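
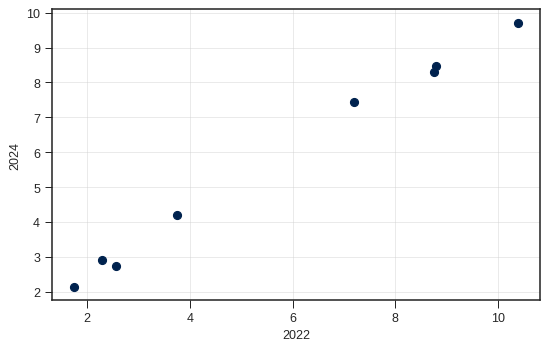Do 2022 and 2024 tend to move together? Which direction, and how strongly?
positive, strong

Points are positively correlated; strong (|r| ≈ 1.0).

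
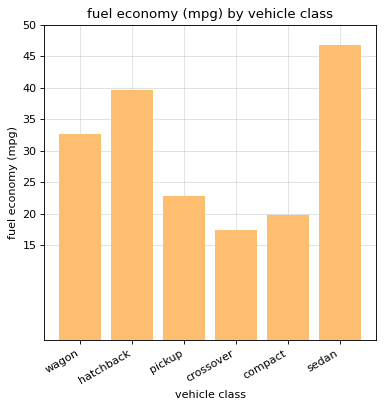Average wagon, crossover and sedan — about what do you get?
≈ 32

(35 + 15 + 45) / 3 ≈ 32.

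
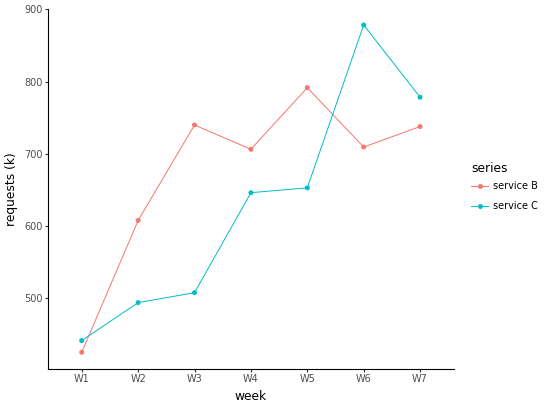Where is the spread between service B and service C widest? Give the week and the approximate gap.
W3: service B ≈ 750, service C ≈ 500 → gap ≈ 250. Next-largest (W6) is only ≈ 200.

W3, ≈ 250 k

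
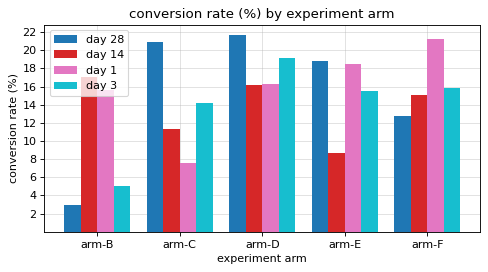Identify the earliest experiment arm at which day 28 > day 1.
arm-C

arm-B: day 28 ≈ 2 vs day 1 ≈ 16 (not yet); arm-C: day 28 ≈ 20 vs day 1 ≈ 8 (first crossover).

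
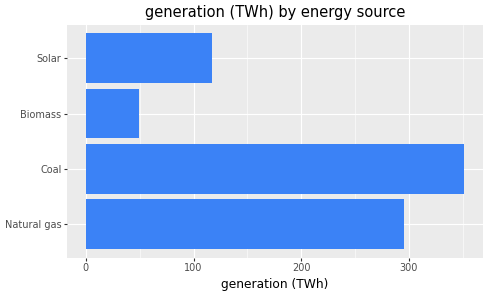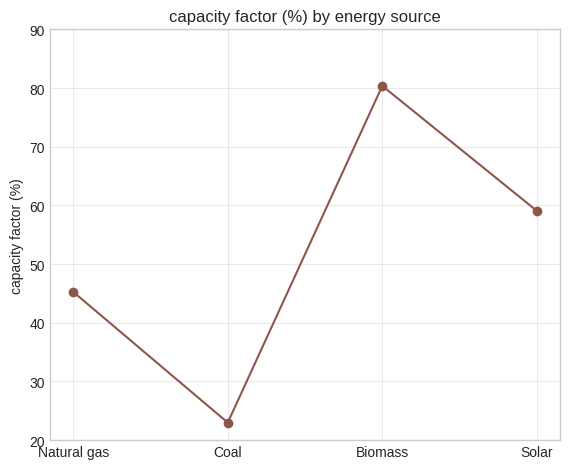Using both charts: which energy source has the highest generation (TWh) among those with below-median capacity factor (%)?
Chart 2 median capacity factor (%) ≈ 50; below-median energy sources: Natural gas, Coal. Among those, Coal has the highest generation (TWh) (≈ 350).

Coal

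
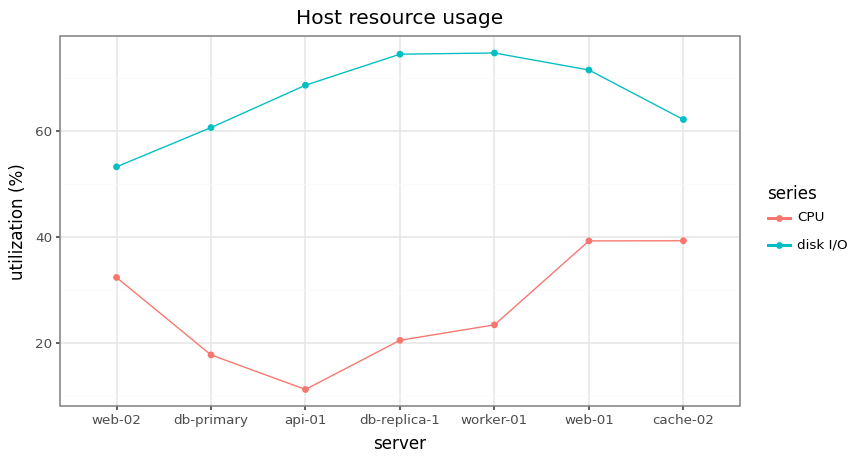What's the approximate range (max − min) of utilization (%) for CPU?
Max cache-02 ≈ 40, min api-01 ≈ 10; range ≈ 30.

≈ 30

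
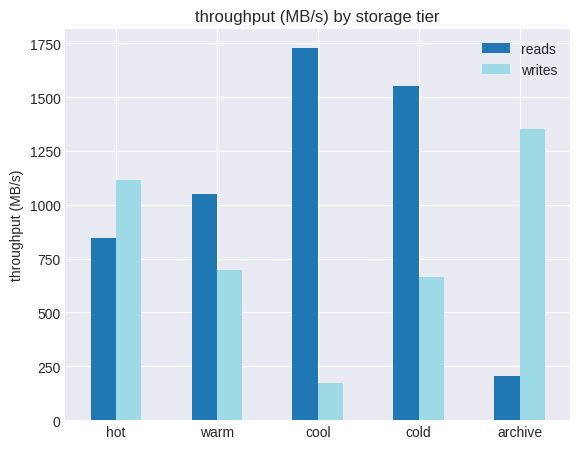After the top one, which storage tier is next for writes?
Top 3 for writes: archive ≈ 1400, hot ≈ 1200, warm ≈ 600.

hot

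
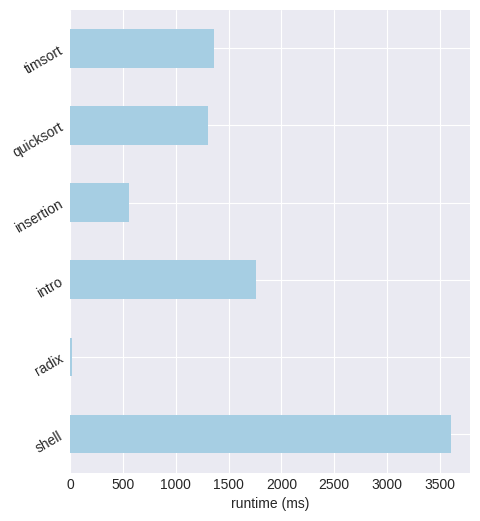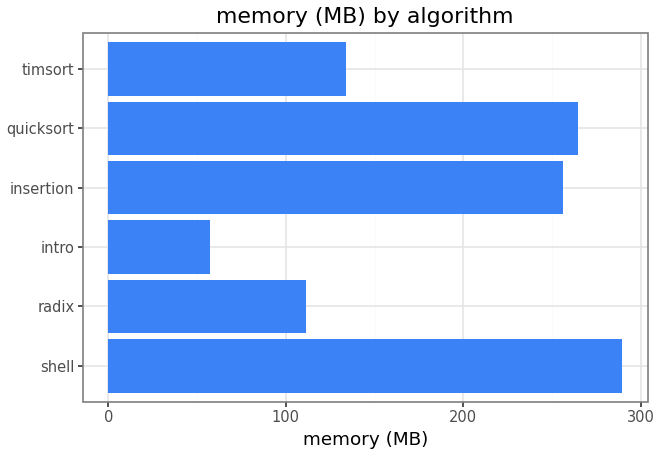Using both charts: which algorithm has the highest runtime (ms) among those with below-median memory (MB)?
intro

Chart 2 median memory (MB) ≈ 200; below-median algorithms: radix, intro, timsort. Among those, intro has the highest runtime (ms) (≈ 2000).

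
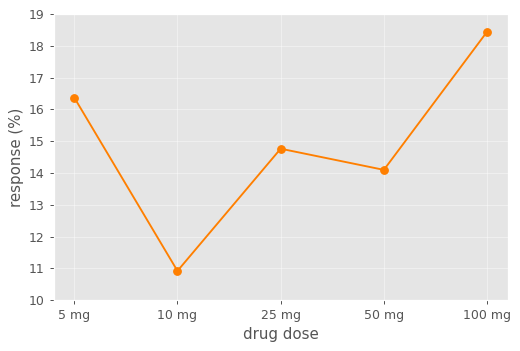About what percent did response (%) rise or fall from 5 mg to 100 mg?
≈ +12.5%

5 mg ≈ 16, 100 mg ≈ 18; (18 − 16) / 16 ≈ +12.5%.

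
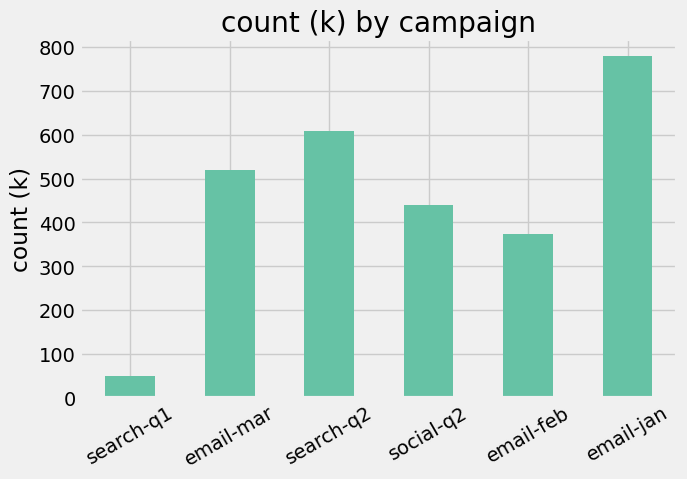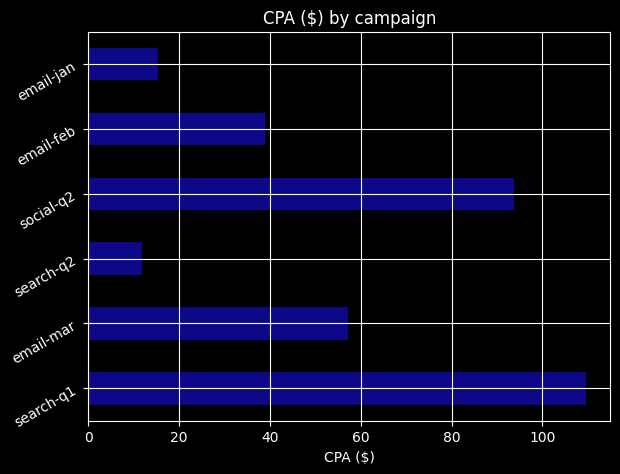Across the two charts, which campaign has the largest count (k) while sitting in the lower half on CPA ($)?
email-jan

Chart 2 median CPA ($) ≈ 40; below-median campaigns: search-q2, email-feb, email-jan. Among those, email-jan has the highest count (k) (≈ 800).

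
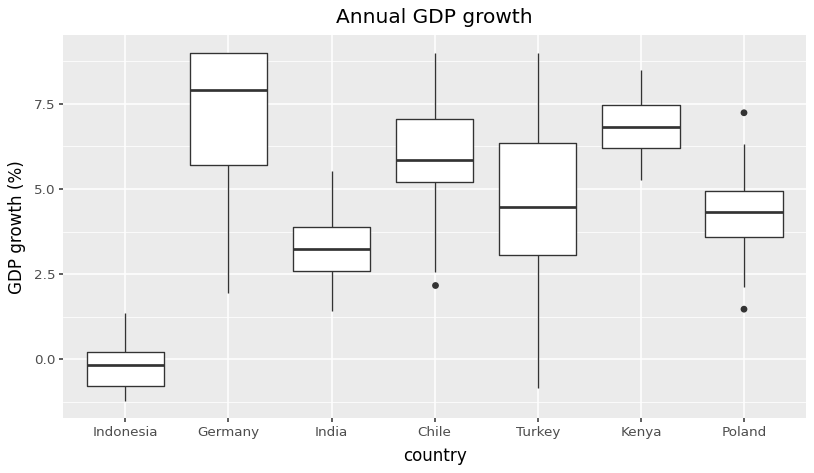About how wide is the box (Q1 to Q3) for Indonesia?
Q3 ≈ 0, Q1 ≈ -1; IQR ≈ 1.

≈ 1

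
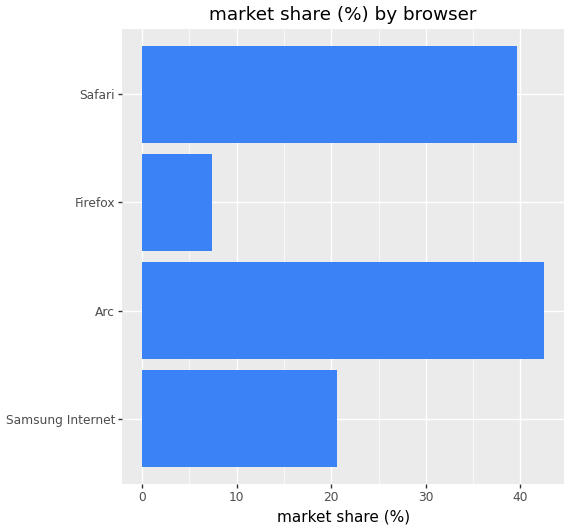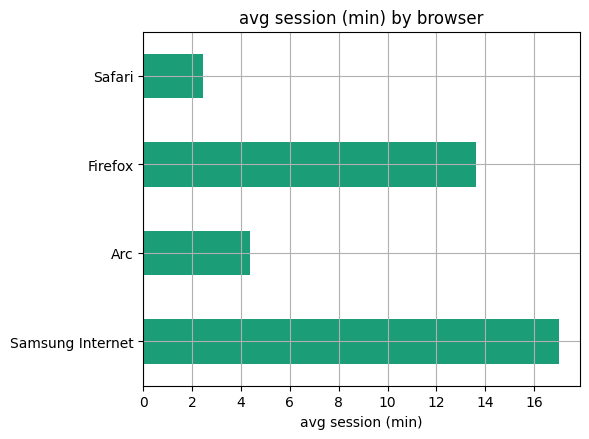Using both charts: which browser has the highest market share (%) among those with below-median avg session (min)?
Arc

Chart 2 median avg session (min) ≈ 8; below-median browsers: Arc, Safari. Among those, Arc has the highest market share (%) (≈ 45).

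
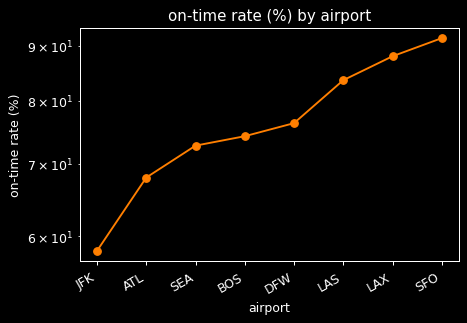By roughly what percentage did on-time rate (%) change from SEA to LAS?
≈ +13.3%

SEA ≈ 75, LAS ≈ 85; (85 − 75) / 75 ≈ +13.3%.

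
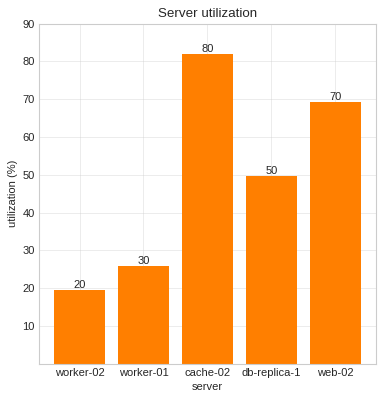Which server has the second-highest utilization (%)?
Top 3: cache-02 ≈ 80, web-02 ≈ 70, db-replica-1 ≈ 50.

web-02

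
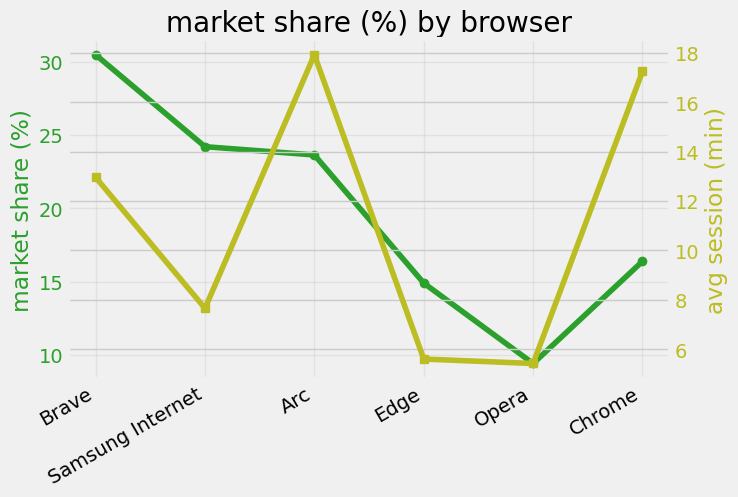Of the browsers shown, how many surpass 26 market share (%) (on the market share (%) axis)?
1

Above 26: Brave.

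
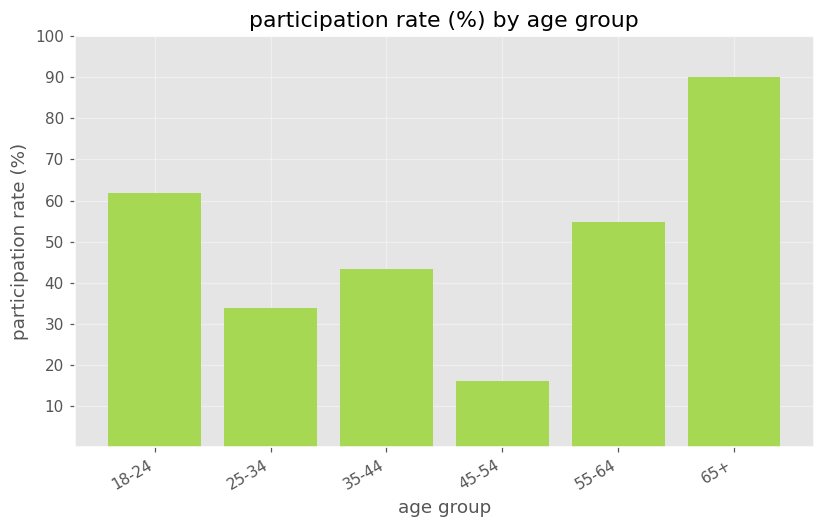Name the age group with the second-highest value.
18-24

Top 3: 65+ ≈ 90, 18-24 ≈ 60, 55-64 ≈ 50.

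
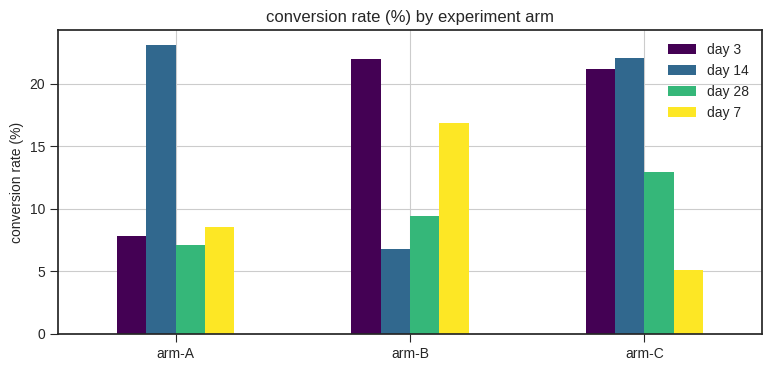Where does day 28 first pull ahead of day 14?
arm-B

arm-A: day 28 ≈ 8 vs day 14 ≈ 24 (not yet); arm-B: day 28 ≈ 10 vs day 14 ≈ 6 (first crossover).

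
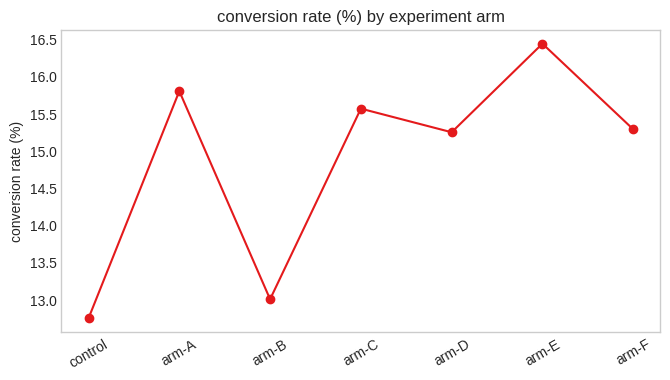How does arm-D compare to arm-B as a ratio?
arm-D ≈ 15.0, arm-B ≈ 13.0; 15.0/13.0 ≈ 1.15.

≈ 1.15×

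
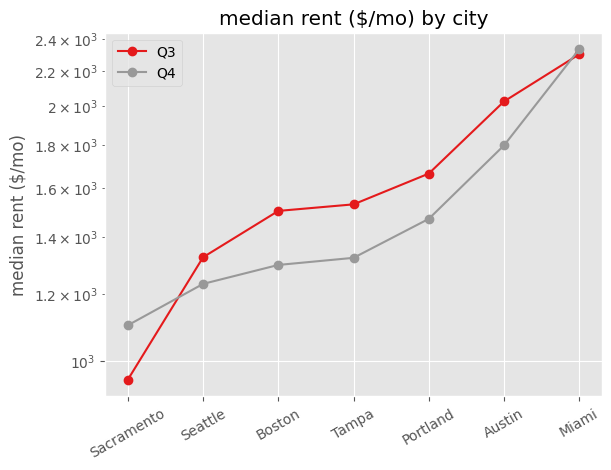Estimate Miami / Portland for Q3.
Miami ≈ 2400, Portland ≈ 1600; 2400/1600 ≈ 1.5.

≈ 1.5×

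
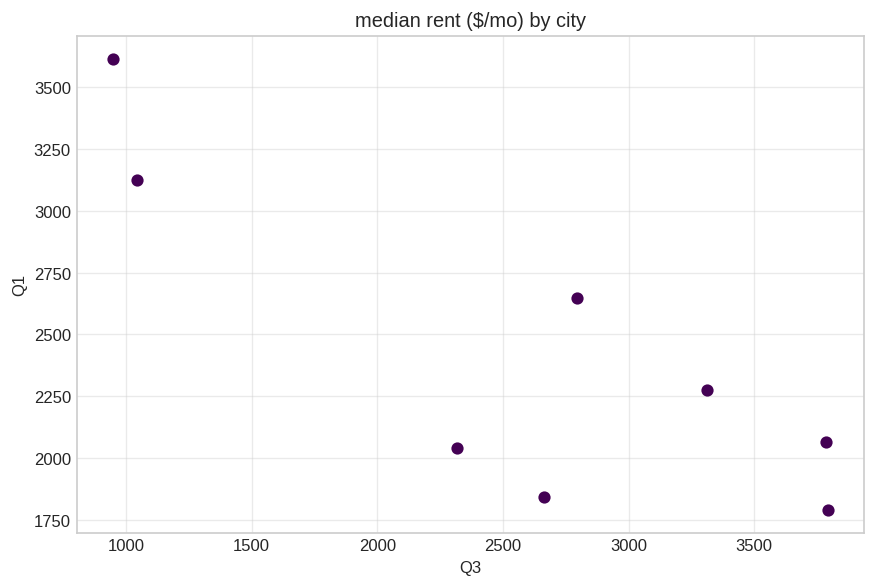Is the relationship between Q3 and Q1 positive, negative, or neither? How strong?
Points are negatively correlated; strong (|r| ≈ 0.8).

negative, strong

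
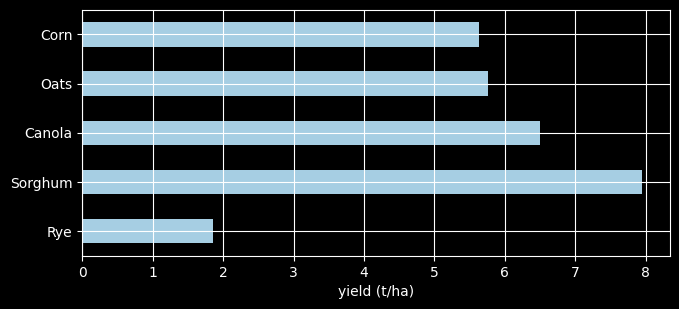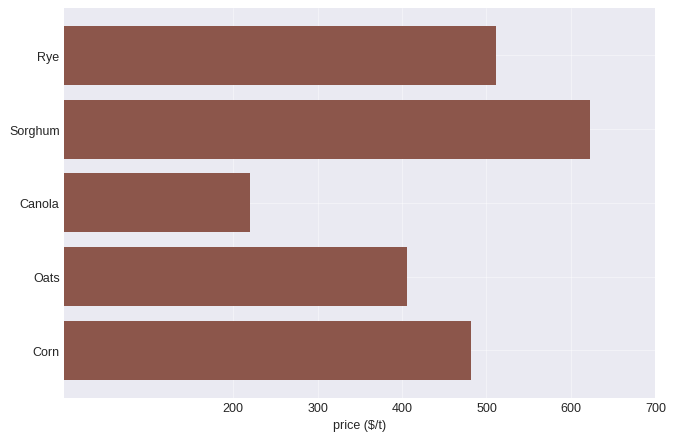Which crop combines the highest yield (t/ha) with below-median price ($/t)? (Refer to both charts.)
Canola

Chart 2 median price ($/t) ≈ 500; below-median crops: Canola, Oats. Among those, Canola has the highest yield (t/ha) (≈ 7).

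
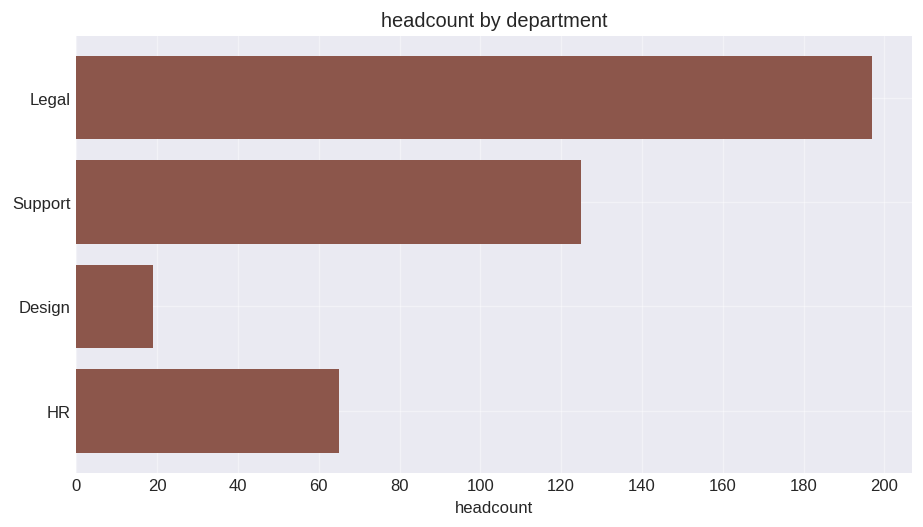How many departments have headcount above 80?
2

Above 80: Legal, Support.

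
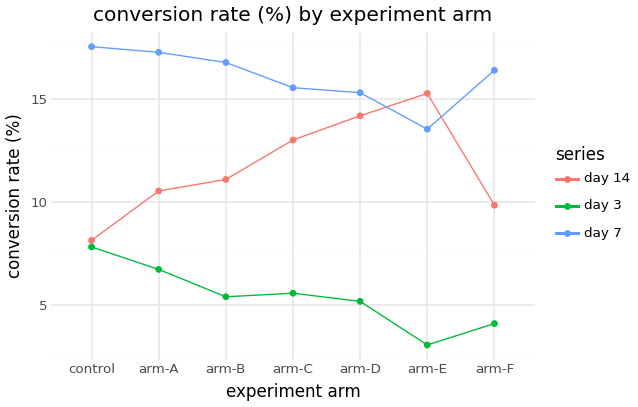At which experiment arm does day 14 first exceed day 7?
arm-E

arm-D: day 14 ≈ 14 vs day 7 ≈ 16 (not yet); arm-E: day 14 ≈ 16 vs day 7 ≈ 14 (first crossover).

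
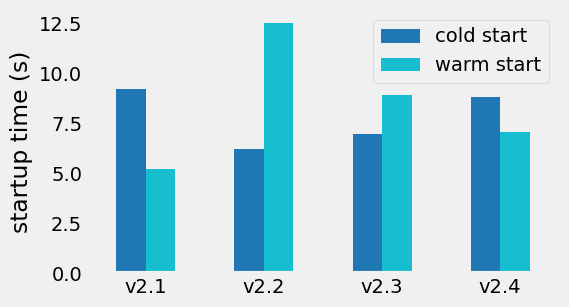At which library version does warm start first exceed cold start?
v2.2

v2.1: warm start ≈ 6 vs cold start ≈ 10 (not yet); v2.2: warm start ≈ 12 vs cold start ≈ 6 (first crossover).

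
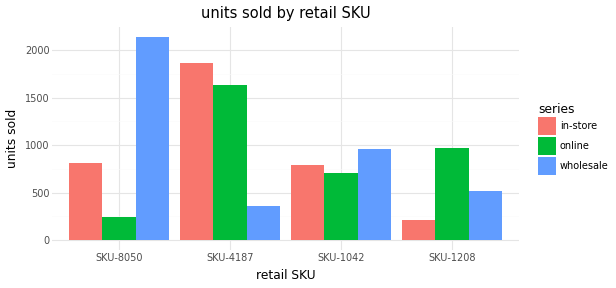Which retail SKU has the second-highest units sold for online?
Top 3 for online: SKU-4187 ≈ 1600, SKU-1208 ≈ 1000, SKU-1042 ≈ 800.

SKU-1208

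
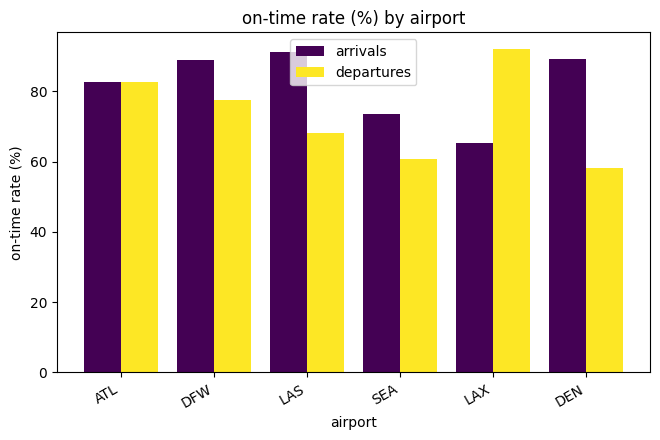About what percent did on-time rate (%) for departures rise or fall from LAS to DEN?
≈ -14.3%

LAS ≈ 70, DEN ≈ 60; (60 − 70) / 70 ≈ -14.3%.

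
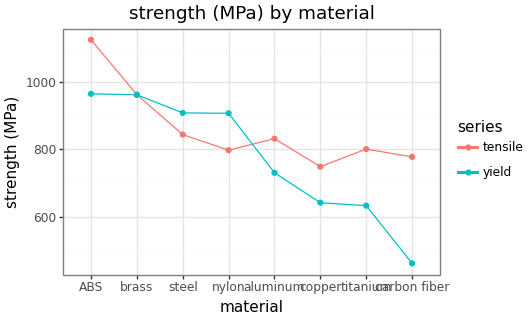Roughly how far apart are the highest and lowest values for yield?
Max ABS ≈ 1000, min carbon fiber ≈ 500; range ≈ 500.

≈ 500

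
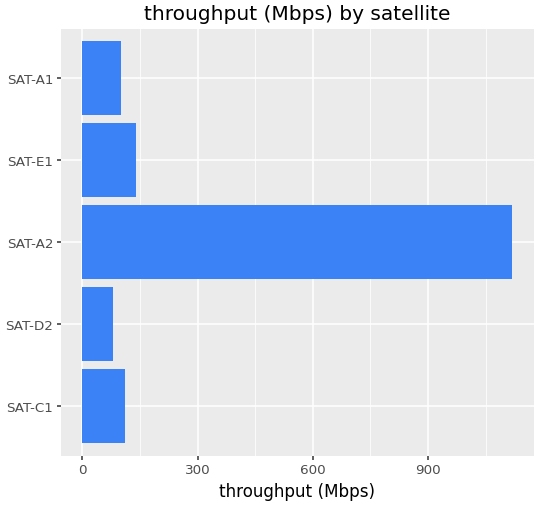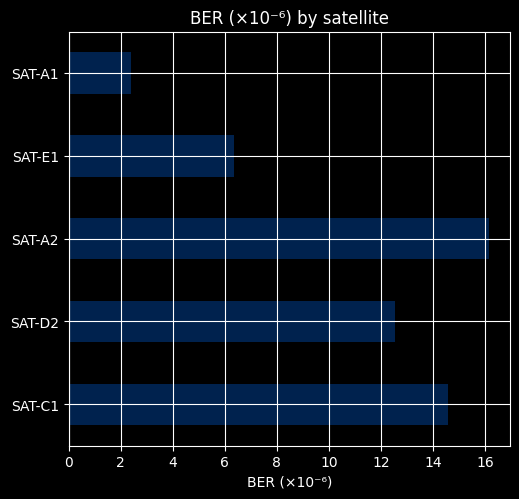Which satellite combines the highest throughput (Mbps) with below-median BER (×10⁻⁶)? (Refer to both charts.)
SAT-E1

Chart 2 median BER (×10⁻⁶) ≈ 12; below-median satellites: SAT-E1, SAT-A1. Among those, SAT-E1 has the highest throughput (Mbps) (≈ 200).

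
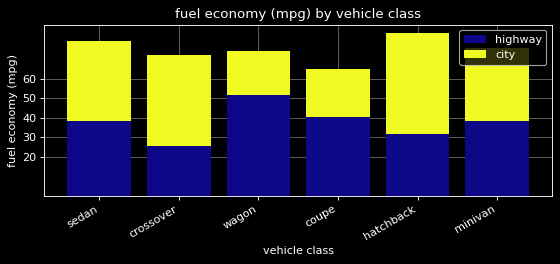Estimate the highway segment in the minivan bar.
highway top ≈ 40, bottom ≈ 0; segment ≈ 40.

≈ 40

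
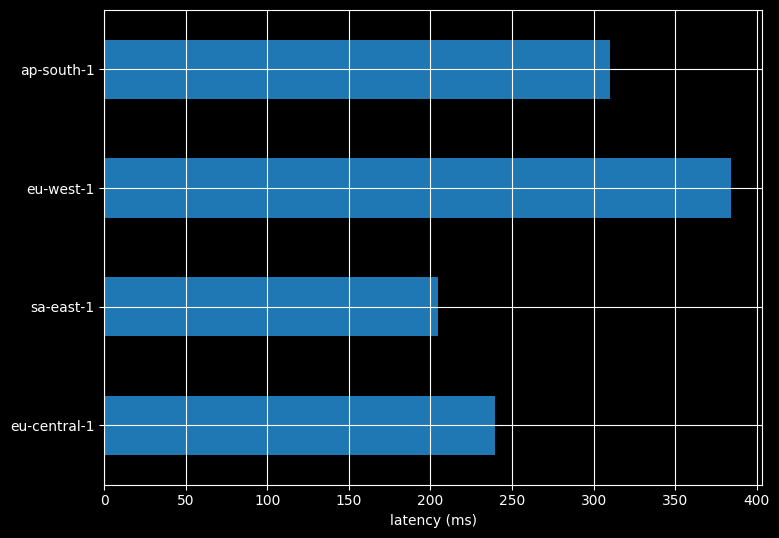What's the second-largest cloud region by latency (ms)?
Top 3: eu-west-1 ≈ 400, ap-south-1 ≈ 300, eu-central-1 ≈ 250.

ap-south-1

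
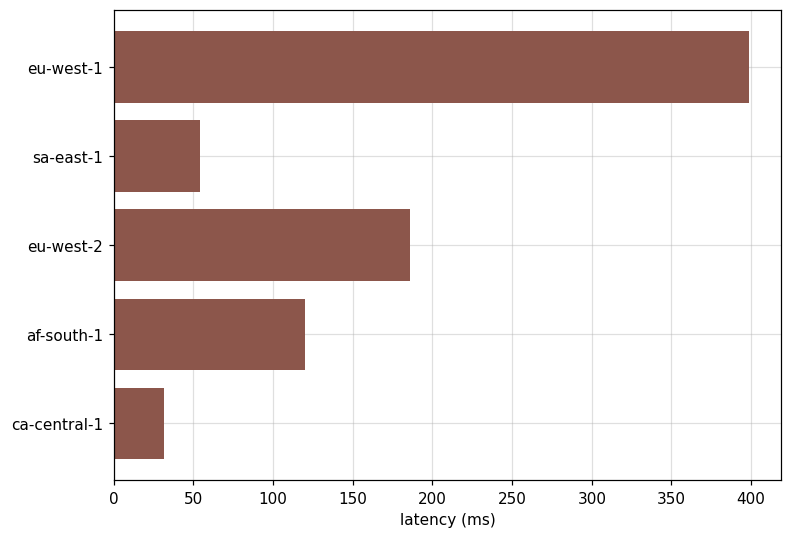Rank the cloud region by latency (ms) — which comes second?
Top 3: eu-west-1 ≈ 400, eu-west-2 ≈ 200, af-south-1 ≈ 100.

eu-west-2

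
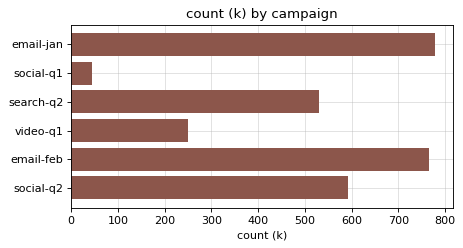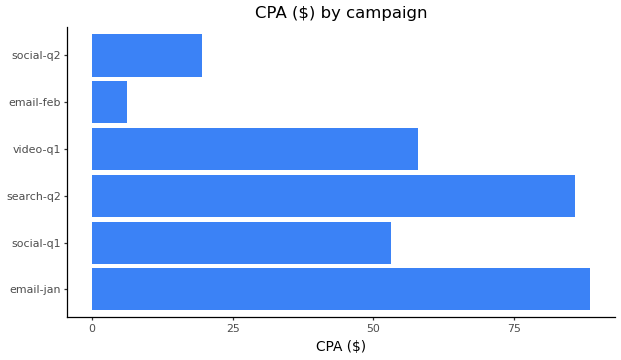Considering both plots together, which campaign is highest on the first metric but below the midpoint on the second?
Chart 2 median CPA ($) ≈ 60; below-median campaigns: social-q1, email-feb, social-q2. Among those, email-feb has the highest count (k) (≈ 800).

email-feb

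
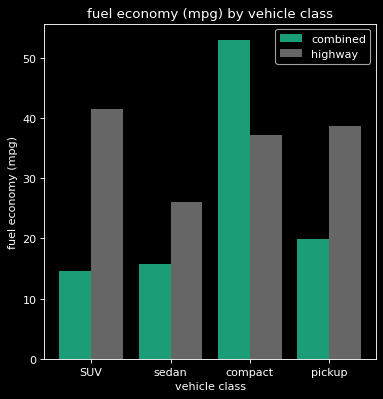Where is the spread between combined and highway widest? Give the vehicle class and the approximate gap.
SUV, ≈ 25 mpg

SUV: combined ≈ 15, highway ≈ 40 → gap ≈ 25. Next-largest (pickup) is only ≈ 20.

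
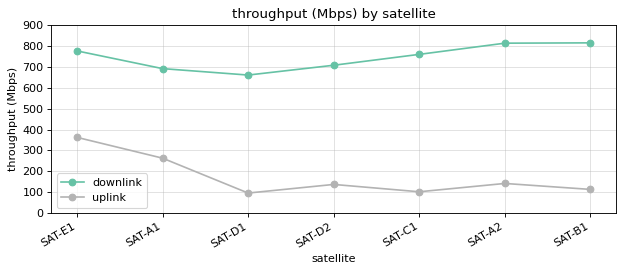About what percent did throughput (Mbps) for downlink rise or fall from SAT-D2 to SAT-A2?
≈ +14.3%

SAT-D2 ≈ 700, SAT-A2 ≈ 800; (800 − 700) / 700 ≈ +14.3%.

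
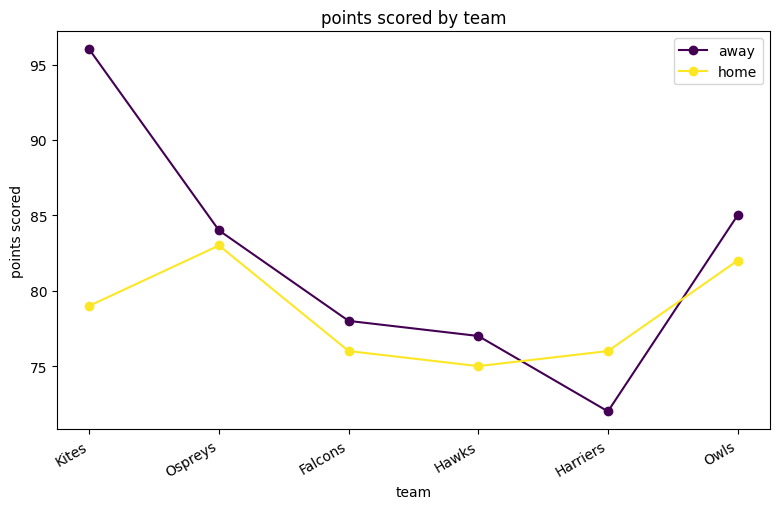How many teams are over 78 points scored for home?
3

Above 78: Kites, Ospreys, Owls.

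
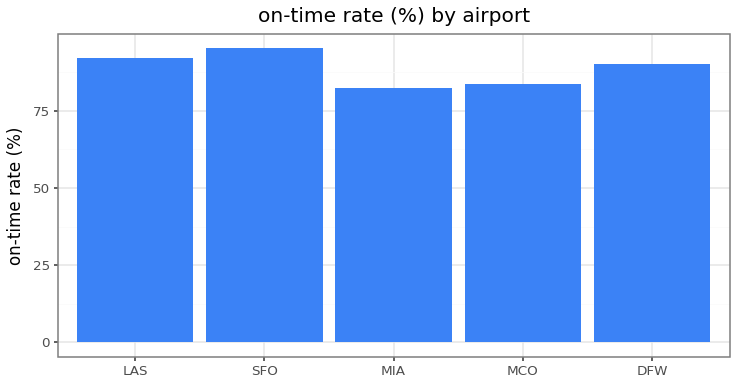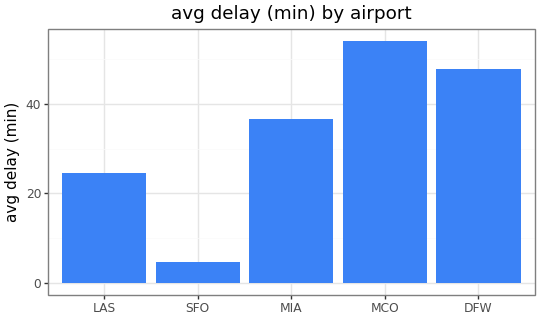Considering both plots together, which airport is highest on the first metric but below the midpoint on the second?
SFO

Chart 2 median avg delay (min) ≈ 35; below-median airports: LAS, SFO. Among those, SFO has the highest on-time rate (%) (≈ 100).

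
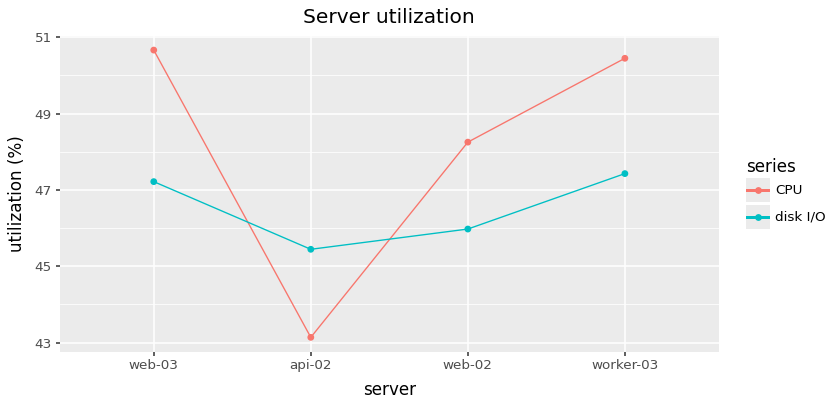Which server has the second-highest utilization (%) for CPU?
Top 3 for CPU: web-03 ≈ 51, worker-03 ≈ 50, web-02 ≈ 48.

worker-03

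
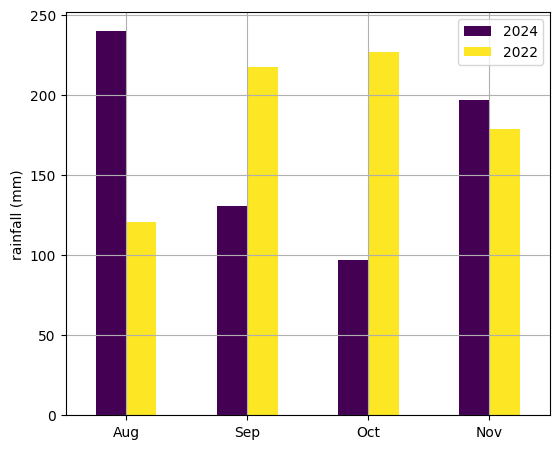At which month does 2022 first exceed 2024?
Sep

Aug: 2022 ≈ 120 vs 2024 ≈ 240 (not yet); Sep: 2022 ≈ 220 vs 2024 ≈ 140 (first crossover).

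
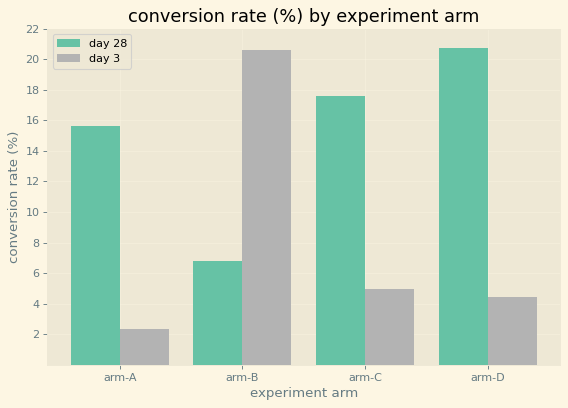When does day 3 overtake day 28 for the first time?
arm-B

arm-A: day 3 ≈ 2 vs day 28 ≈ 16 (not yet); arm-B: day 3 ≈ 20 vs day 28 ≈ 6 (first crossover).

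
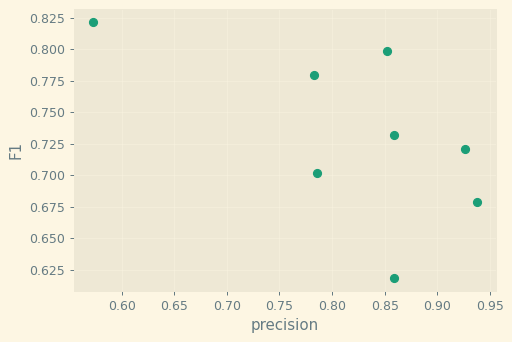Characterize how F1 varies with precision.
negative, moderate

Points are negatively correlated; moderate (|r| ≈ 0.6).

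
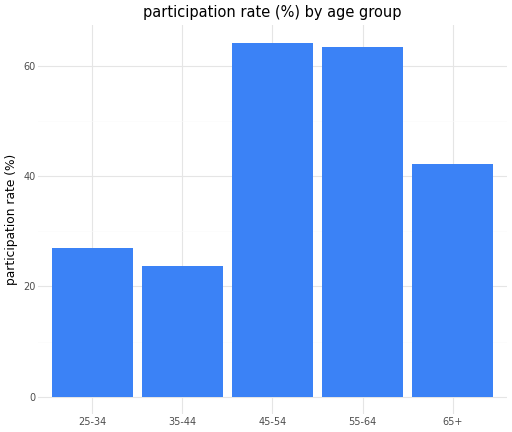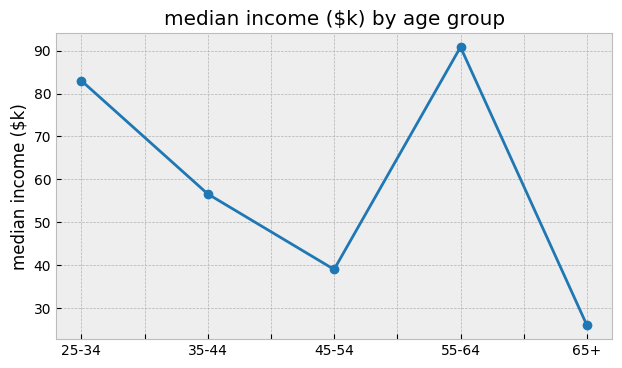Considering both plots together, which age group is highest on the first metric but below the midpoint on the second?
Chart 2 median median income ($k) ≈ 60; below-median age groups: 45-54, 65+. Among those, 45-54 has the highest participation rate (%) (≈ 60).

45-54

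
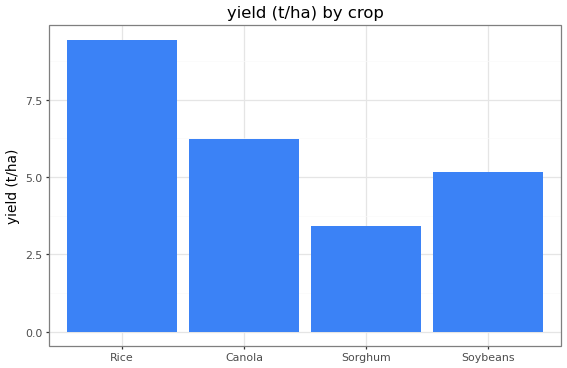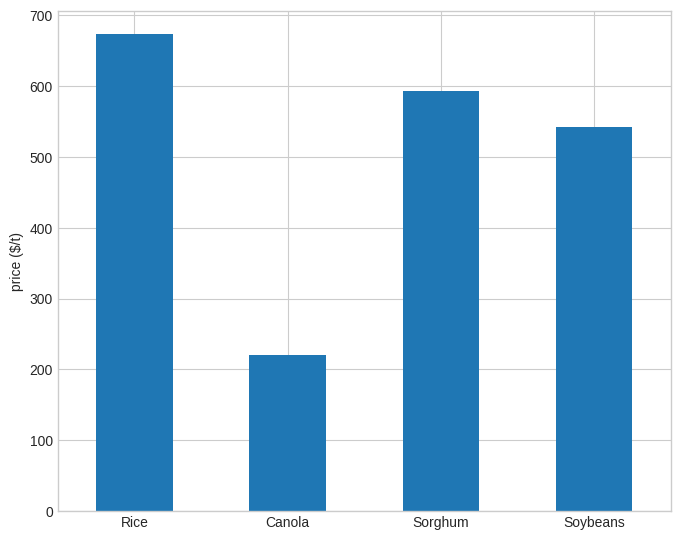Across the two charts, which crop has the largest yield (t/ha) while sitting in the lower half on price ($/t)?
Canola

Chart 2 median price ($/t) ≈ 600; below-median crops: Canola, Soybeans. Among those, Canola has the highest yield (t/ha) (≈ 6).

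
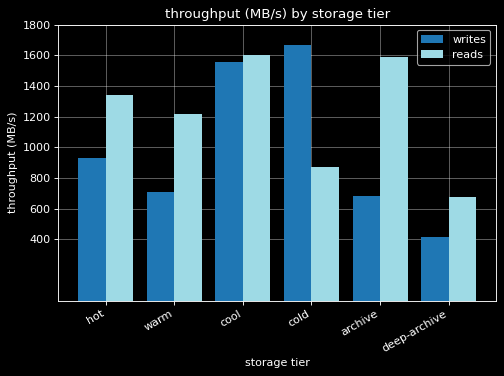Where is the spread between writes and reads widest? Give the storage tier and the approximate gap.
archive, ≈ 1000 MB/s

archive: writes ≈ 600, reads ≈ 1600 → gap ≈ 1000. Next-largest (cold) is only ≈ 800.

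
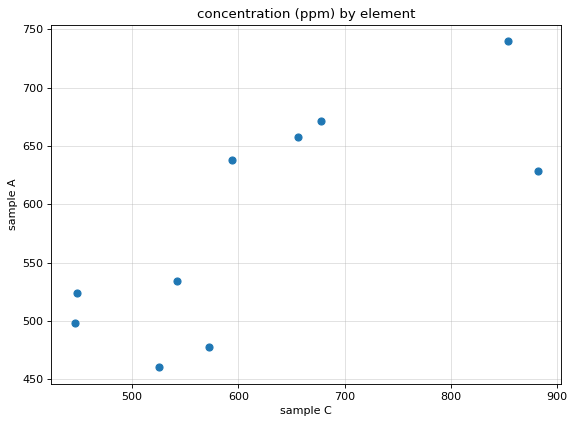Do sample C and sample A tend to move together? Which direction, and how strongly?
positive, strong

Points are positively correlated; strong (|r| ≈ 0.8).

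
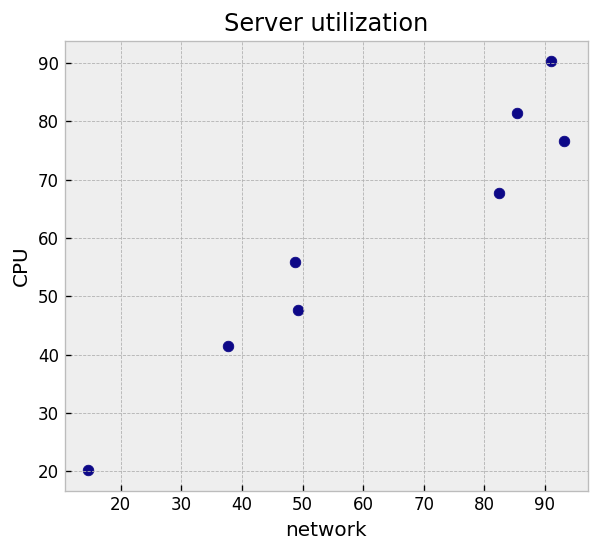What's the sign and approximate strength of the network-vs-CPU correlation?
positive, strong

Points are positively correlated; strong (|r| ≈ 1.0).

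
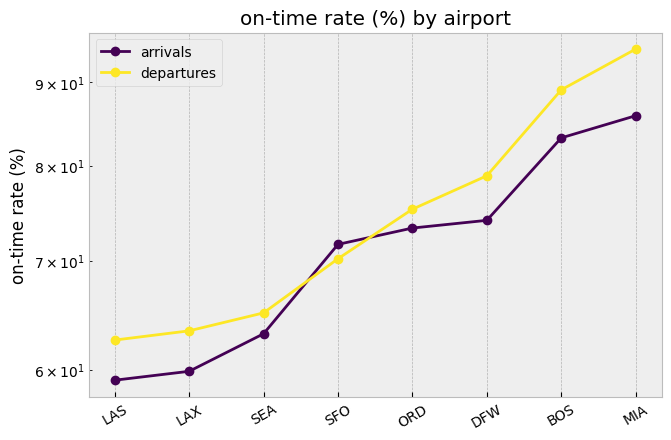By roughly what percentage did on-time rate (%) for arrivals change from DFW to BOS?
≈ +13.3%

DFW ≈ 75, BOS ≈ 85; (85 − 75) / 75 ≈ +13.3%.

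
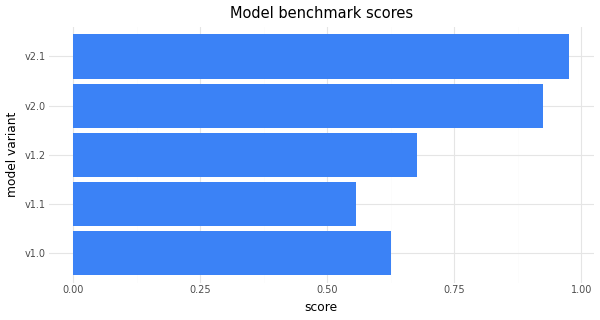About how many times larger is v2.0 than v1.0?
v2.0 ≈ 0.9, v1.0 ≈ 0.6; 0.9/0.6 ≈ 1.5.

≈ 1.5×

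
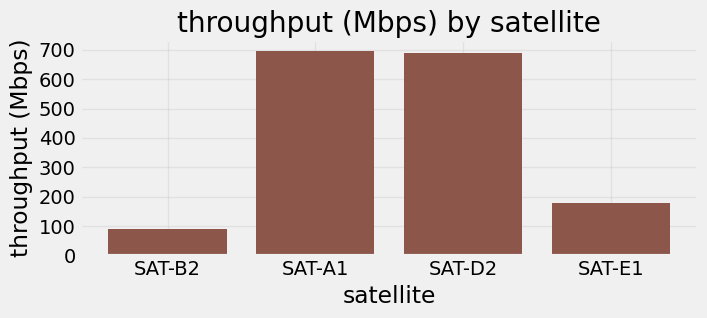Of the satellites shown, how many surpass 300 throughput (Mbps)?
Above 300: SAT-A1, SAT-D2.

2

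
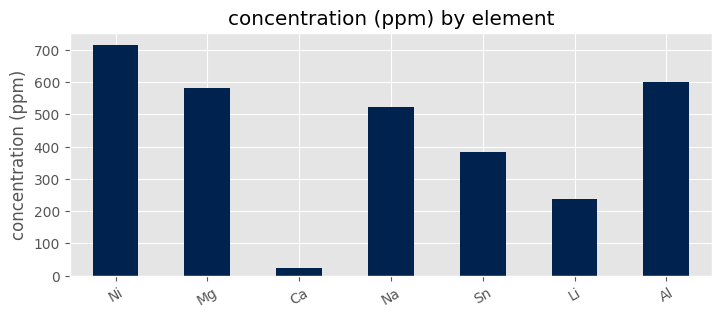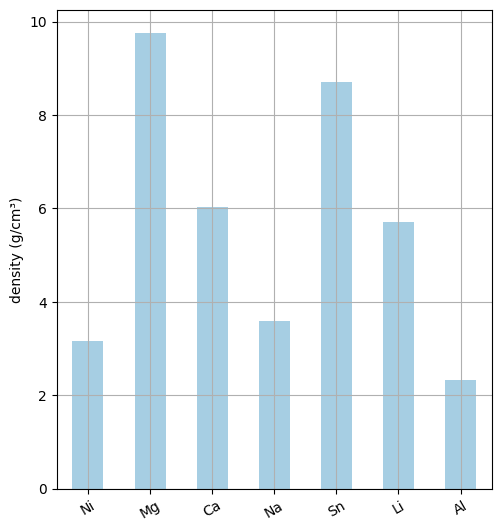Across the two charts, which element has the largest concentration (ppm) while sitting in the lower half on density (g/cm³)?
Chart 2 median density (g/cm³) ≈ 6; below-median elements: Ni, Na, Al. Among those, Ni has the highest concentration (ppm) (≈ 700).

Ni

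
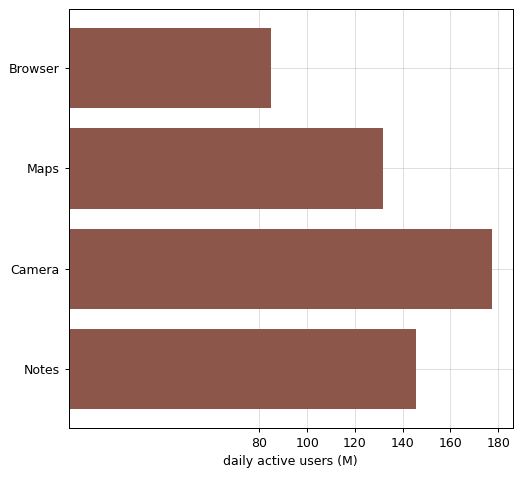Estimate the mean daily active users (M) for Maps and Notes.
(140 + 140) / 2 ≈ 140.

≈ 140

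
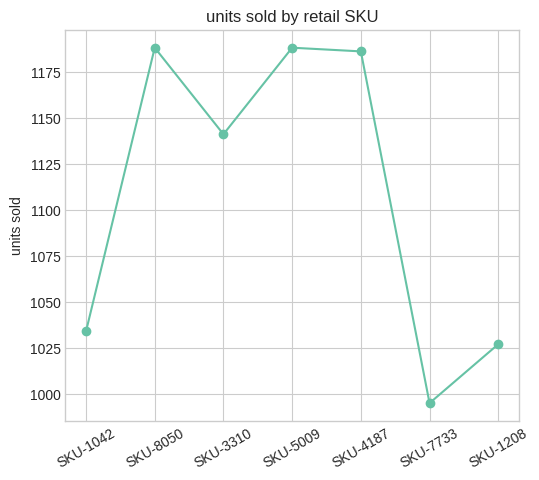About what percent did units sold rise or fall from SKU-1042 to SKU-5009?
SKU-1042 ≈ 1040, SKU-5009 ≈ 1180; (1180 − 1040) / 1040 ≈ +13.5%.

≈ +13.5%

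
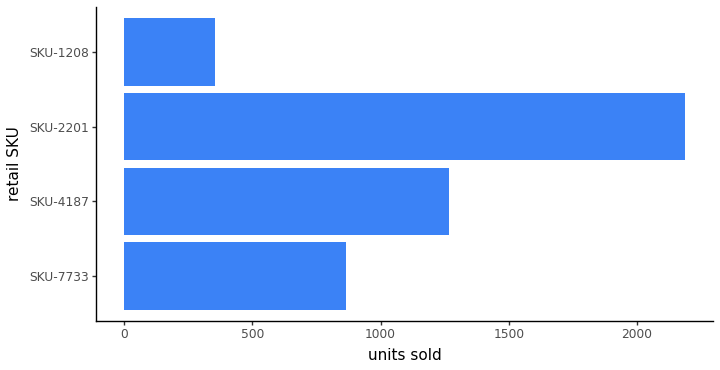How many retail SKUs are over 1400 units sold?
Above 1400: SKU-2201.

1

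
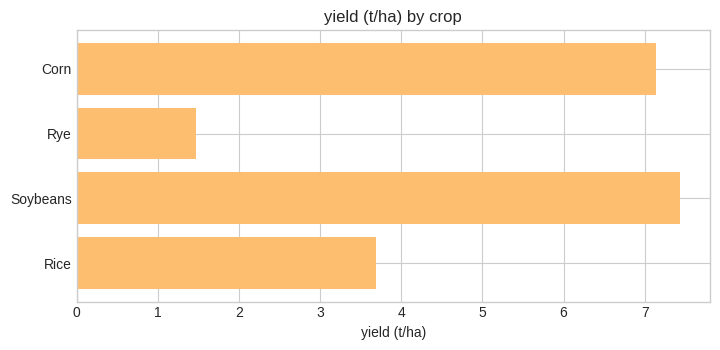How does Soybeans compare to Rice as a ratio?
Soybeans ≈ 7, Rice ≈ 4; 7/4 ≈ 1.75.

≈ 1.75×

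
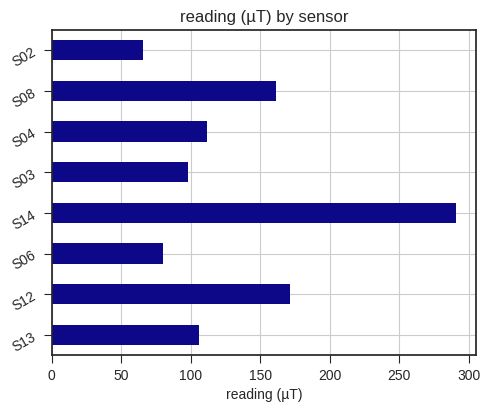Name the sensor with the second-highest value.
Top 3: S14 ≈ 300, S12 ≈ 175, S08 ≈ 150.

S12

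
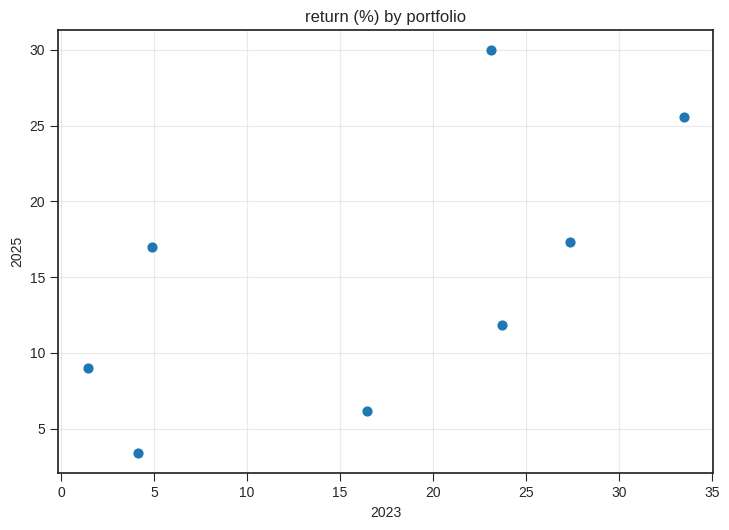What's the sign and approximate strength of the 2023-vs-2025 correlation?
positive, moderate

Points are positively correlated; moderate (|r| ≈ 0.6).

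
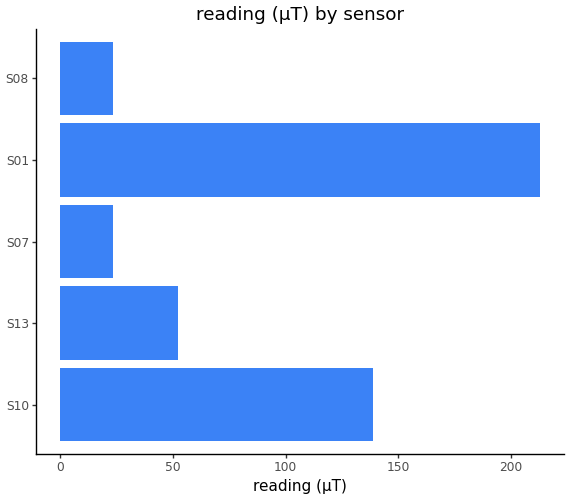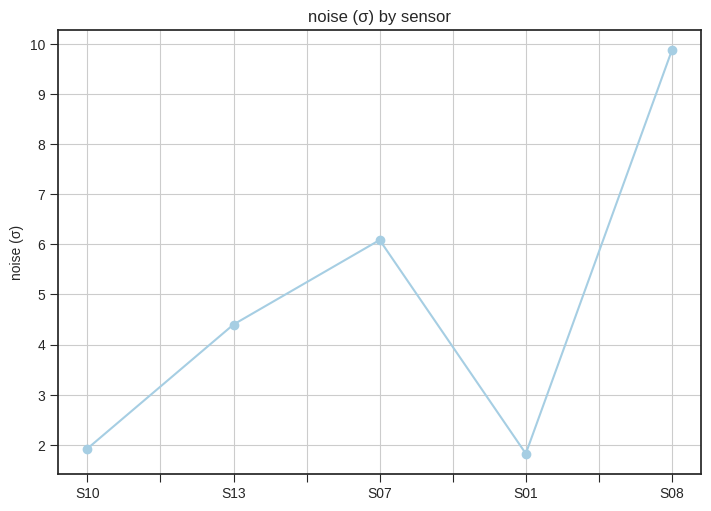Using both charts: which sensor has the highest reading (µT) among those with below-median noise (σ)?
S01

Chart 2 median noise (σ) ≈ 4; below-median sensors: S10, S01. Among those, S01 has the highest reading (µT) (≈ 220).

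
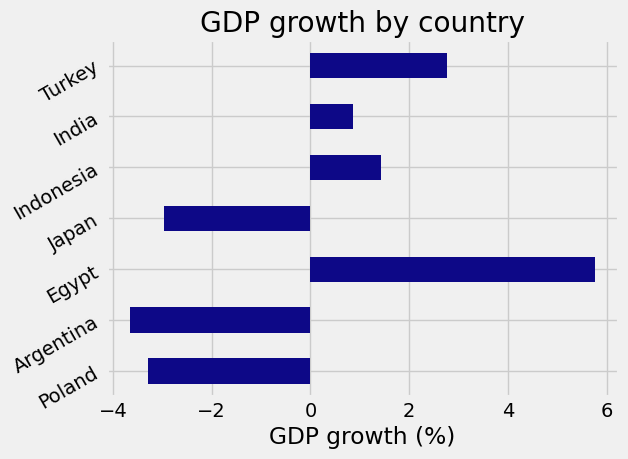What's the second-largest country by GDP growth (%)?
Top 3: Egypt ≈ 6, Turkey ≈ 3, Indonesia ≈ 1.

Turkey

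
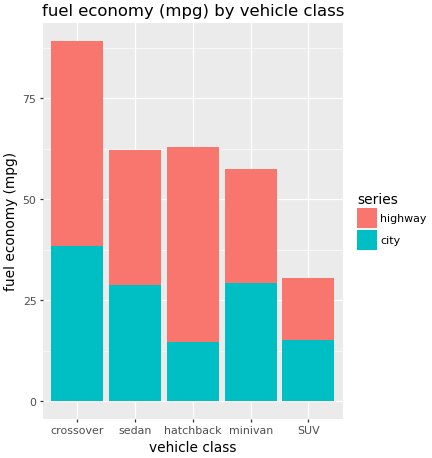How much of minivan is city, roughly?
≈ 30

city top ≈ 30, bottom ≈ 0; segment ≈ 30.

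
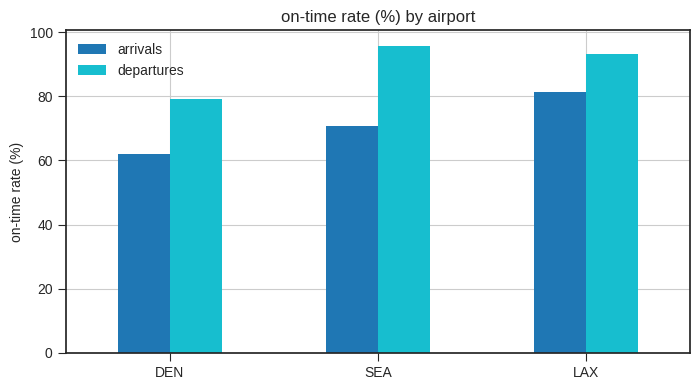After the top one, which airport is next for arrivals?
SEA

Top 3 for arrivals: LAX ≈ 80, SEA ≈ 70, DEN ≈ 60.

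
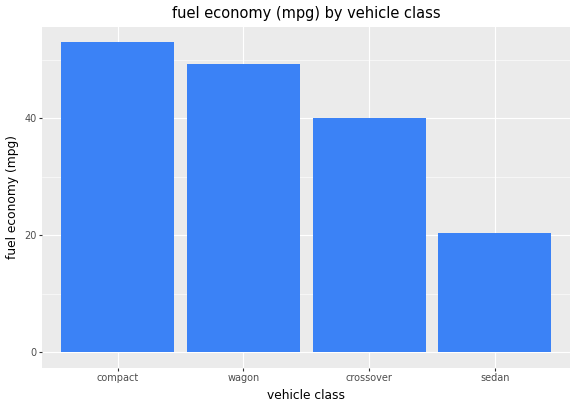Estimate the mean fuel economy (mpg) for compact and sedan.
(55 + 20) / 2 ≈ 38.

≈ 38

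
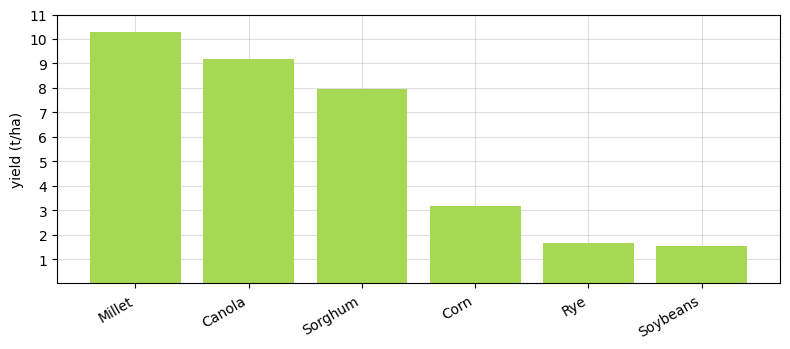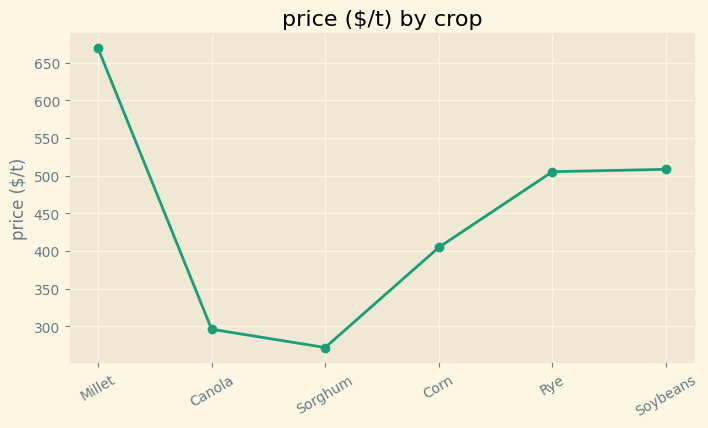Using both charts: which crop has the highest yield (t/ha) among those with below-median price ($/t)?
Chart 2 median price ($/t) ≈ 500; below-median crops: Canola, Sorghum, Corn. Among those, Canola has the highest yield (t/ha) (≈ 9).

Canola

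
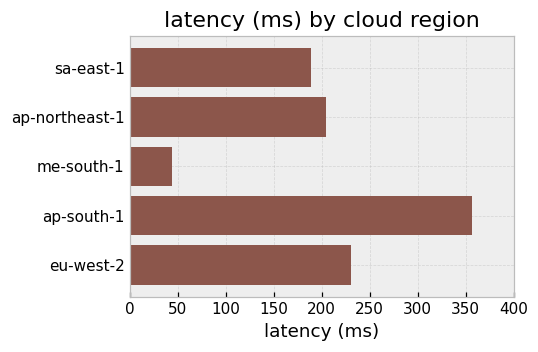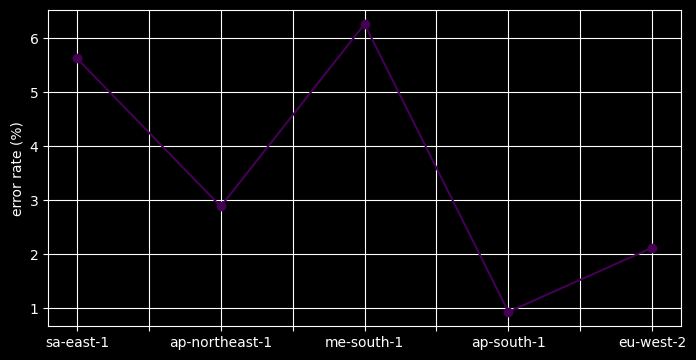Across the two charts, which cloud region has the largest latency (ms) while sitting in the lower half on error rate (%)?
Chart 2 median error rate (%) ≈ 3; below-median cloud regions: ap-south-1, eu-west-2. Among those, ap-south-1 has the highest latency (ms) (≈ 350).

ap-south-1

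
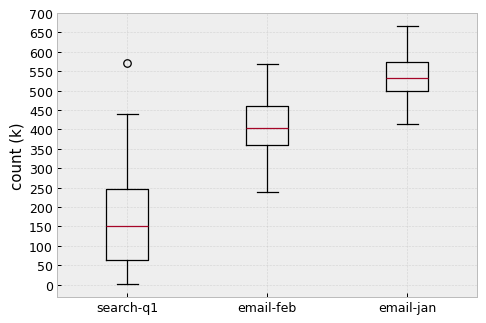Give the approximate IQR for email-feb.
≈ 100

Q3 ≈ 450, Q1 ≈ 350; IQR ≈ 100.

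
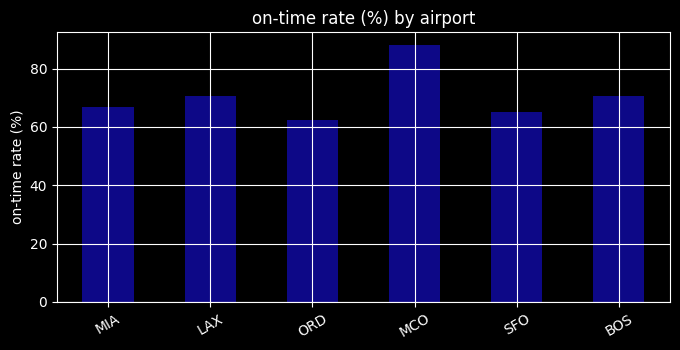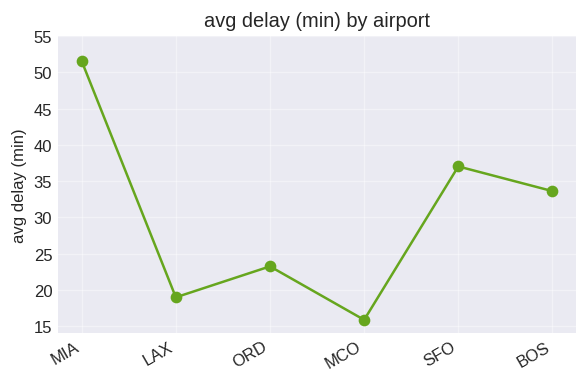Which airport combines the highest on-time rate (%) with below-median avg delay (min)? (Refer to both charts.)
Chart 2 median avg delay (min) ≈ 30; below-median airports: LAX, ORD, MCO. Among those, MCO has the highest on-time rate (%) (≈ 90).

MCO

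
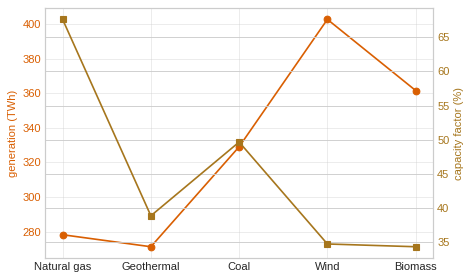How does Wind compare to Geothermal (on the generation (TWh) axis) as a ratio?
≈ 1.43×

Wind ≈ 400, Geothermal ≈ 280; 400/280 ≈ 1.43.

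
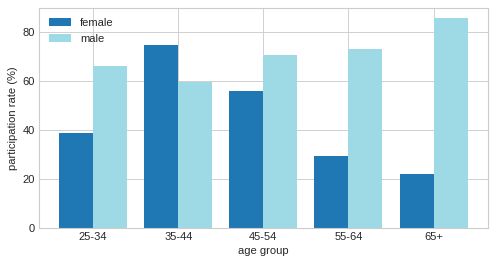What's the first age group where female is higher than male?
25-34: female ≈ 40 vs male ≈ 70 (not yet); 35-44: female ≈ 70 vs male ≈ 60 (first crossover).

35-44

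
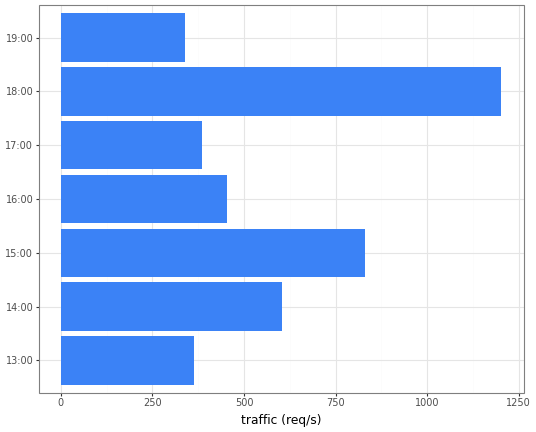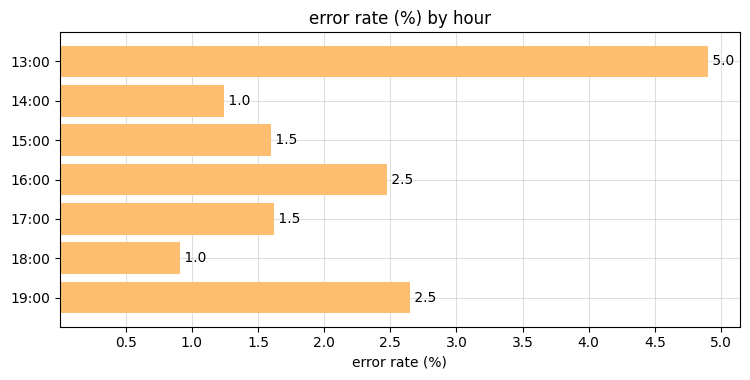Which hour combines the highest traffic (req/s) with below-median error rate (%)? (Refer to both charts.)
Chart 2 median error rate (%) ≈ 1.5; below-median hours: 14:00, 15:00, 18:00. Among those, 18:00 has the highest traffic (req/s) (≈ 1200).

18:00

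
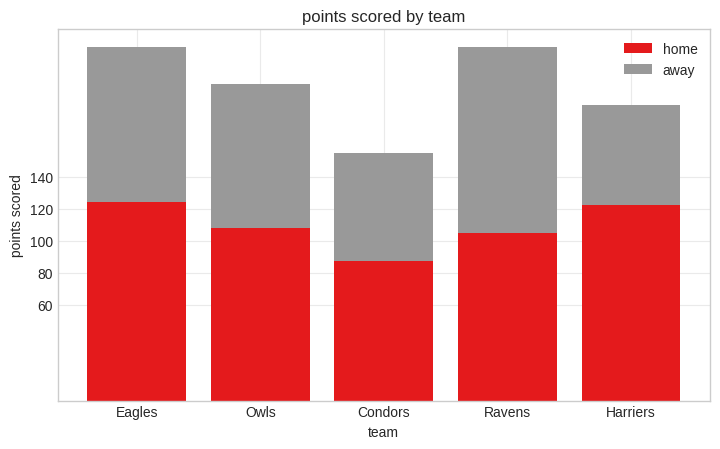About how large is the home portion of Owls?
home top ≈ 100, bottom ≈ 0; segment ≈ 100.

≈ 100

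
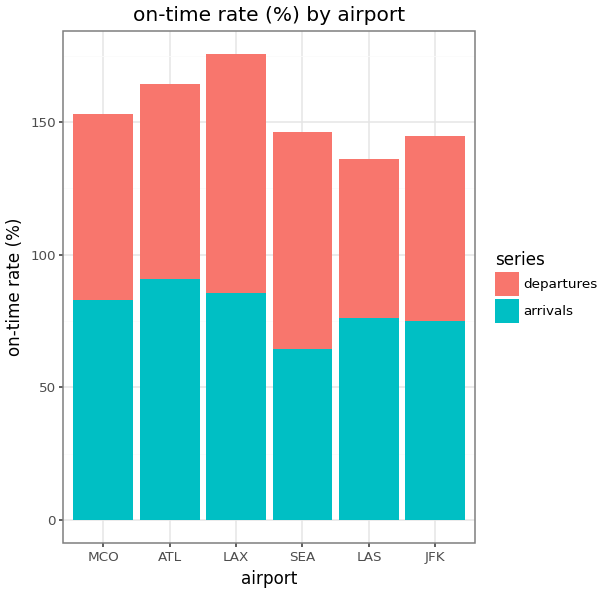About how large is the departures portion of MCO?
departures top ≈ 160, bottom ≈ 80; segment ≈ 80.

≈ 80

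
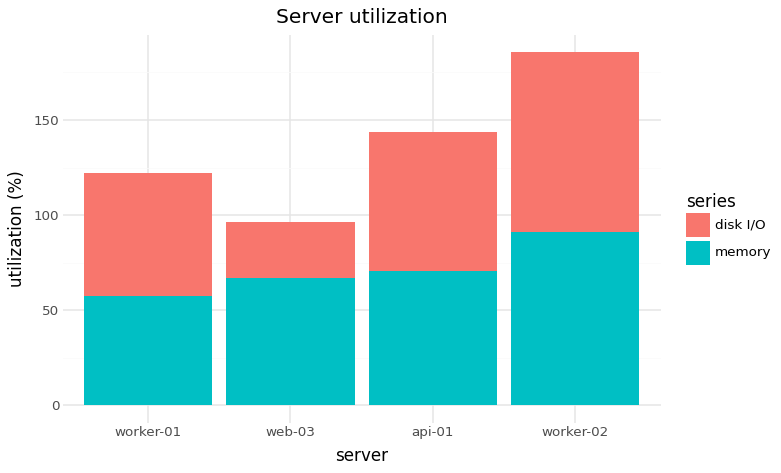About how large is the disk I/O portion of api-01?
≈ 60

disk I/O top ≈ 140, bottom ≈ 80; segment ≈ 60.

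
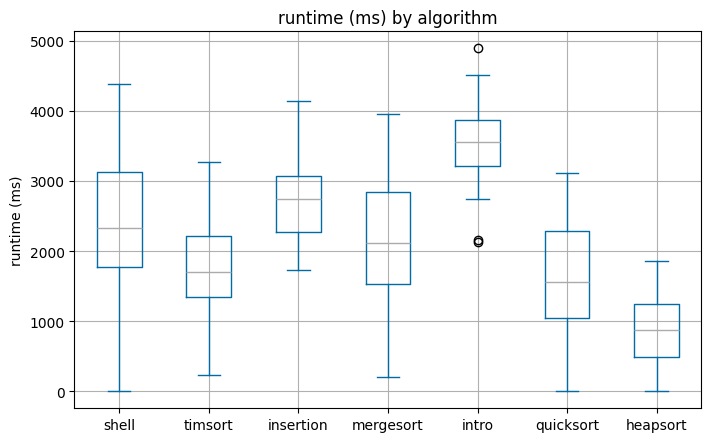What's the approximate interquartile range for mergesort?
≈ 1500

Q3 ≈ 3000, Q1 ≈ 1500; IQR ≈ 1500.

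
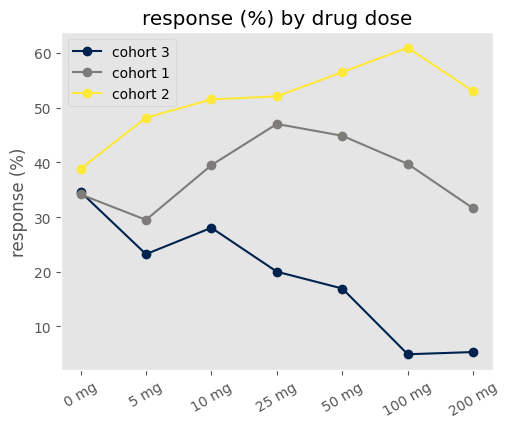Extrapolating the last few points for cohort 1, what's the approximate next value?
≈ 22.5

Last three: 45, 40, 30 → slope ≈ -7.5/step → next ≈ 22.5.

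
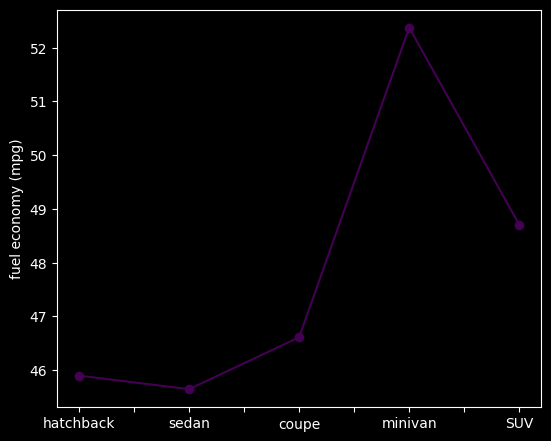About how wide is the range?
Max minivan ≈ 52, min sedan ≈ 46; range ≈ 6.

≈ 6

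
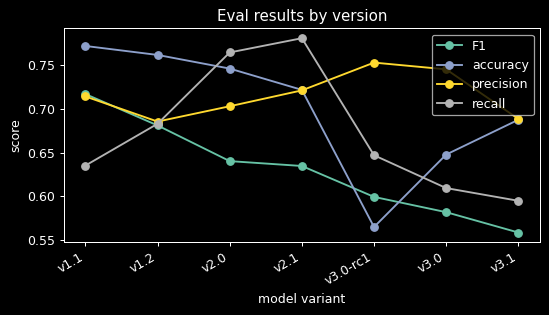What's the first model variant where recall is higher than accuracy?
v1.2: recall ≈ 0.68 vs accuracy ≈ 0.76 (not yet); v2.0: recall ≈ 0.76 vs accuracy ≈ 0.74 (first crossover).

v2.0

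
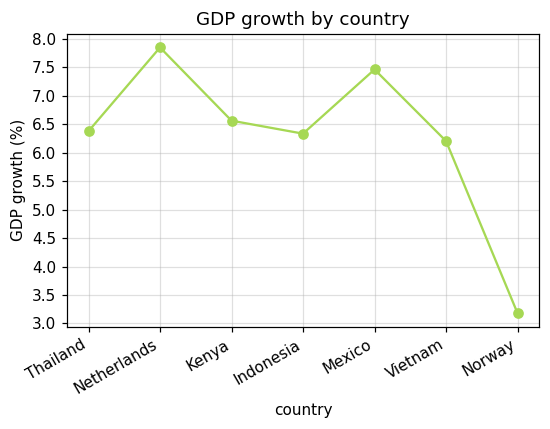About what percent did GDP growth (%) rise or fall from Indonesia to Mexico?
Indonesia ≈ 6.5, Mexico ≈ 7.5; (7.5 − 6.5) / 6.5 ≈ +15.4%.

≈ +15.4%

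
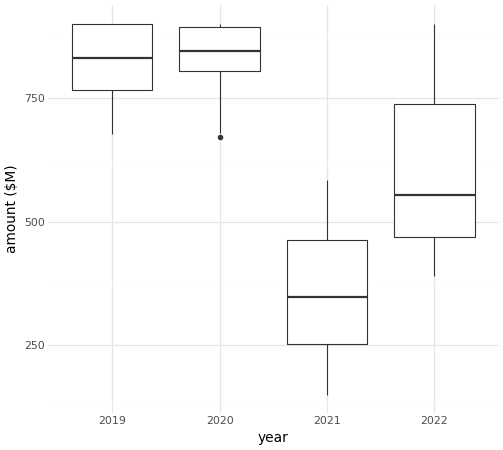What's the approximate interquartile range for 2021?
≈ 200

Q3 ≈ 450, Q1 ≈ 250; IQR ≈ 200.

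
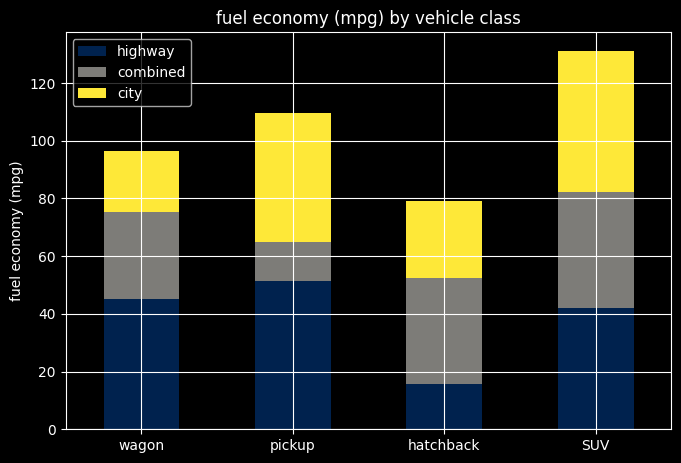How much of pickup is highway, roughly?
highway top ≈ 60, bottom ≈ 0; segment ≈ 60.

≈ 60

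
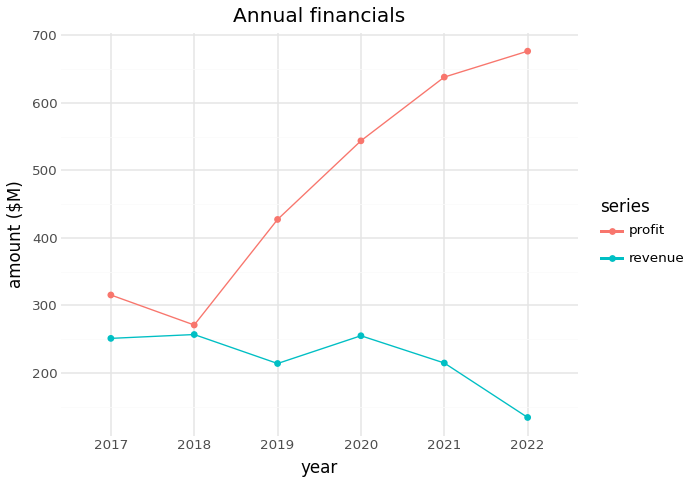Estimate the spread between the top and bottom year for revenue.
Max 2018 ≈ 250, min 2022 ≈ 150; range ≈ 100.

≈ 100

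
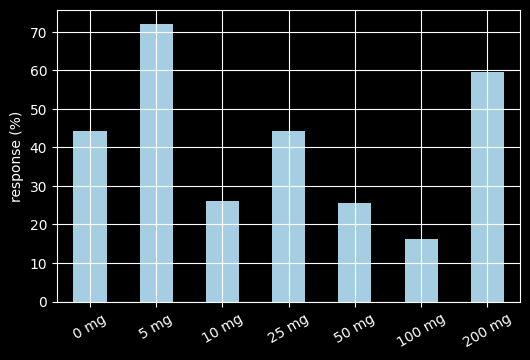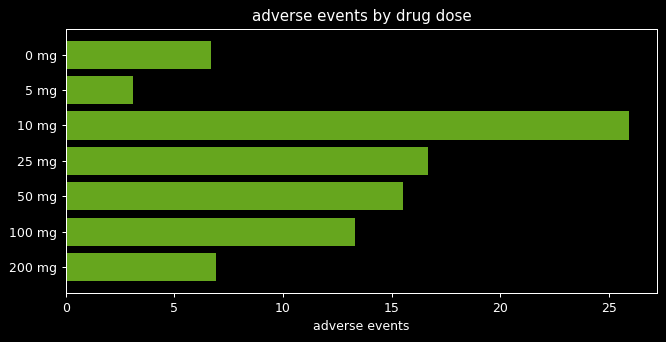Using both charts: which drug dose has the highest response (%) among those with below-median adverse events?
Chart 2 median adverse events ≈ 15; below-median drug doses: 0 mg, 5 mg, 200 mg. Among those, 5 mg has the highest response (%) (≈ 70).

5 mg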